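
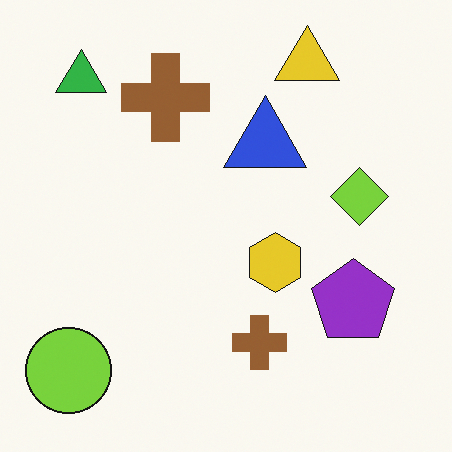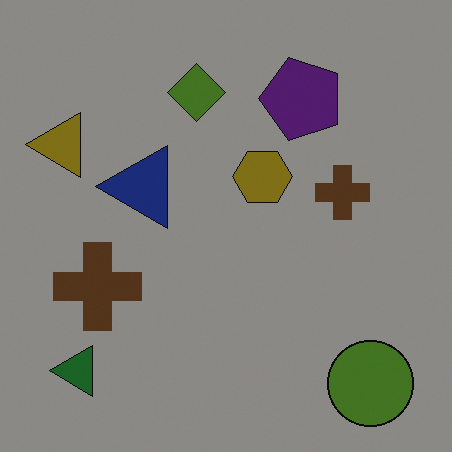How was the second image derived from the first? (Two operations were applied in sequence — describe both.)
The transformation is: substantially darkened, then rotated 90° counter-clockwise.

Every pixel — background and shapes alike — is uniformly darkened. The lime circle sits in the bottom-left of the first image and the bottom-right of the second — consistent with a whole-image 90° counter-clockwise rotation.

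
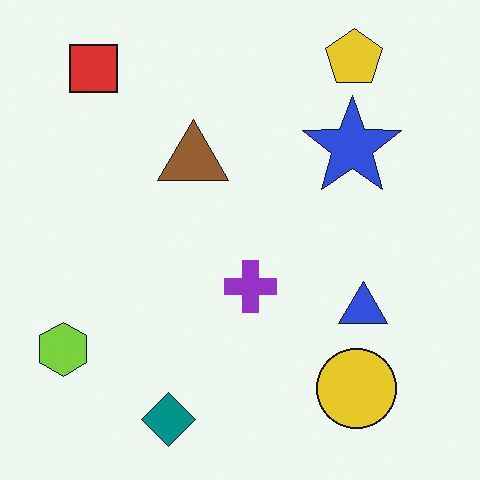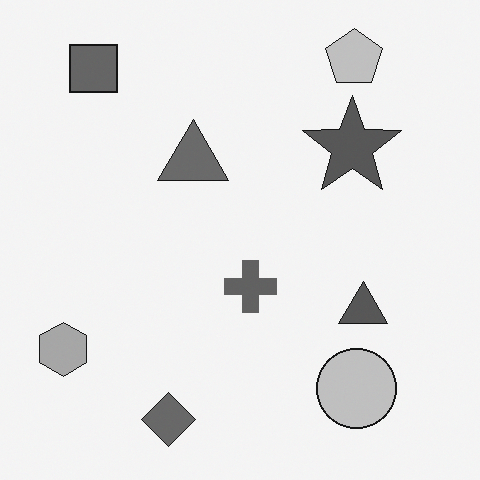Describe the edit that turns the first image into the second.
The image was converted to grayscale.

All color is removed — every shape is now a shade of grey.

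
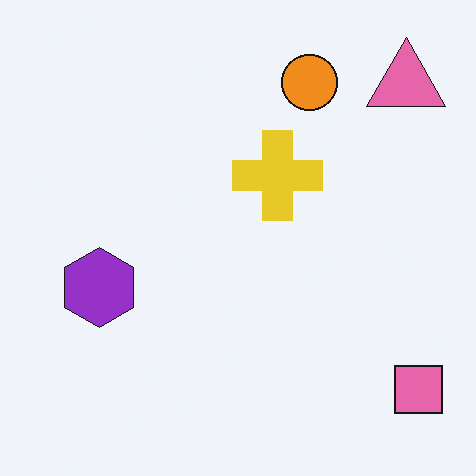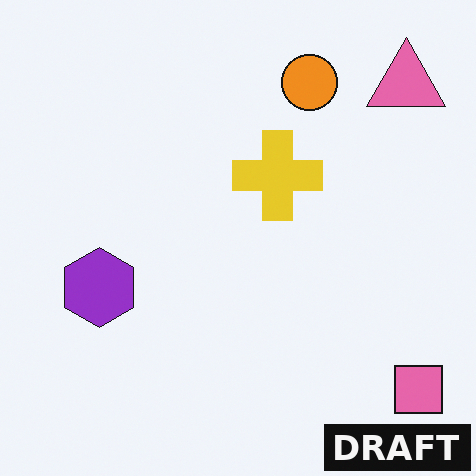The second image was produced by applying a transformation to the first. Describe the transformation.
The image was watermarked with the text "DRAFT" in the lower-right corner.

A dark label reading "DRAFT" appears in the lower-right corner.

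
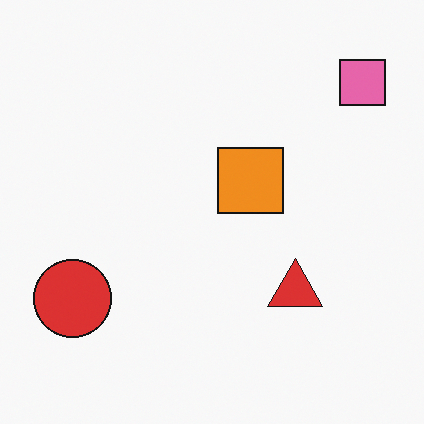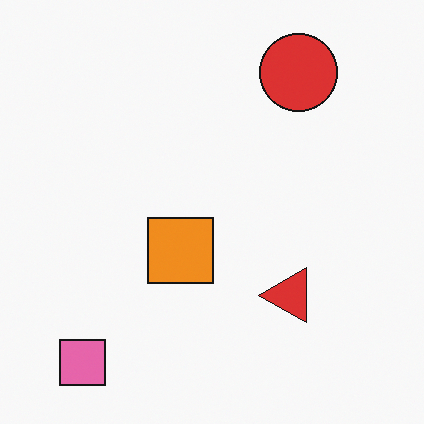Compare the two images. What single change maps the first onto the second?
Transposed (reflected across the top-left ↔ bottom-right diagonal).

Shapes have swapped their row and column positions — what was in the top-right is now in the bottom-left — a diagonal reflection.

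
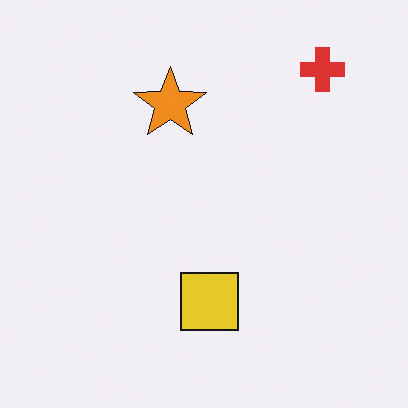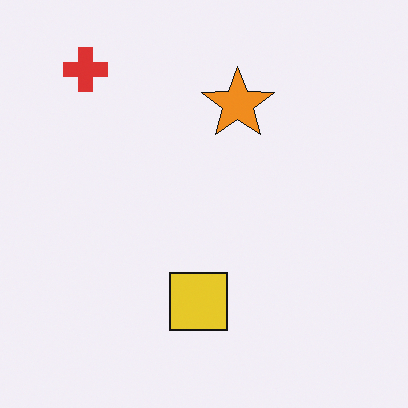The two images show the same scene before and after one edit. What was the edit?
This is the original image flipped horizontally (left ↔ right).

The red cross is in the top-right of the first image and the top-left of the second — shapes on opposite sides of the vertical midline have swapped in a mirror flip.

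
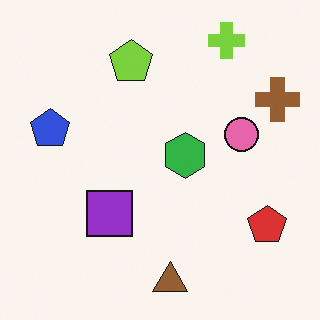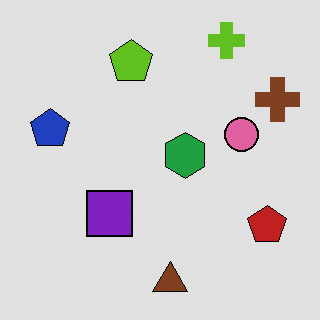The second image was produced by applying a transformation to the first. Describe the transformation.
This is the original image posterized to a reduced palette.

Each flat color has snapped to a coarser quantized level — most visibly, the near-white background has dropped to a flat grey.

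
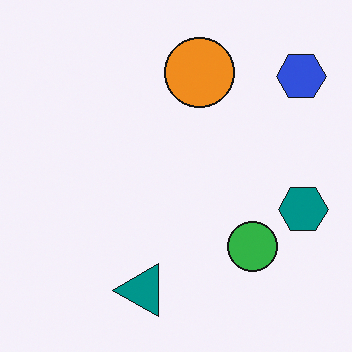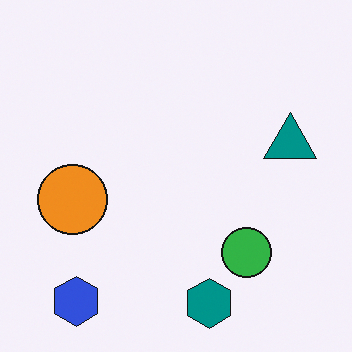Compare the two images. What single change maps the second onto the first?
This is the original image transposed (reflected across the top-left ↔ bottom-right diagonal).

Shapes have swapped their row and column positions — what was in the top-right is now in the bottom-left — a diagonal reflection.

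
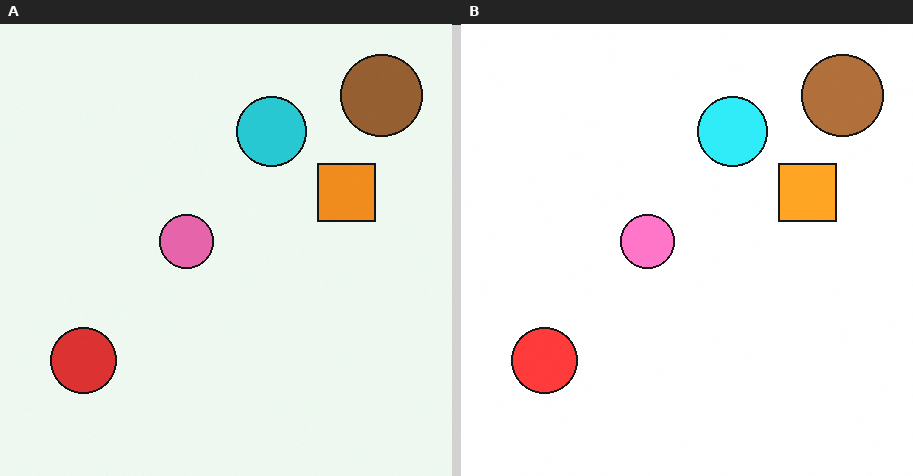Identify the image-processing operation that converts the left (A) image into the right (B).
This is the original image brightened a little.

Every pixel — background and shapes alike — is uniformly brightened.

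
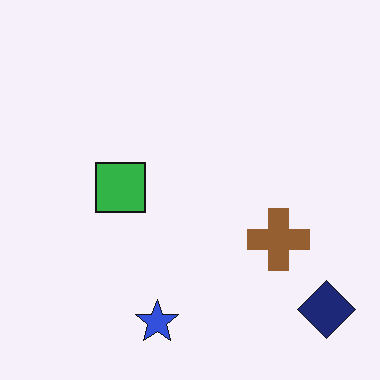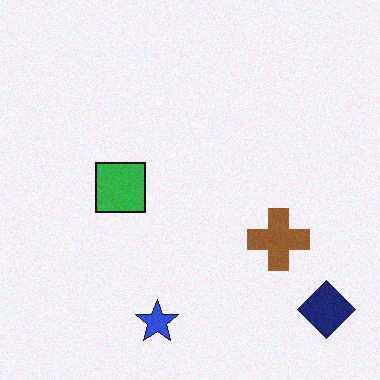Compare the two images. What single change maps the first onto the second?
The second image is the first degraded with a light layer of grain.

Random speckle covers the whole image, including the flat background.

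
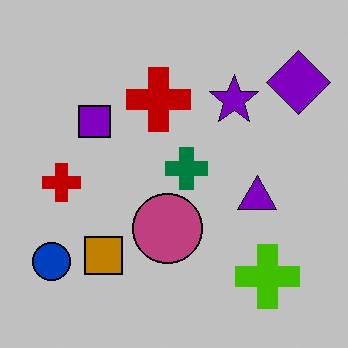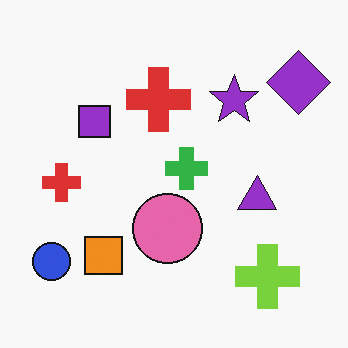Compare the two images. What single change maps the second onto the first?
This is the original image aggressively posterized.

Each flat color has snapped to a coarser quantized level — most visibly, the near-white background has dropped to a flat grey.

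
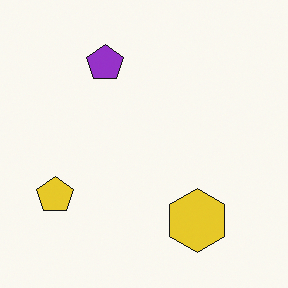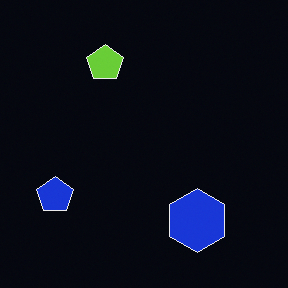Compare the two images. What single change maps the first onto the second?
This is the original image color-inverted (negative).

The light background has become dark and every shape's color is its complement — a photographic negative.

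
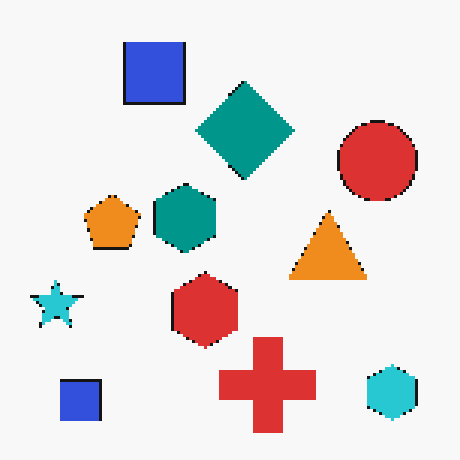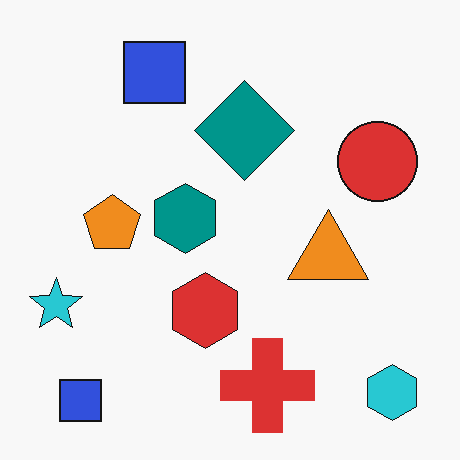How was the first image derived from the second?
The first image is the second mildly pixelated.

Shapes are reduced to large square blocks; fine edges and outlines are lost — a downscale-then-upscale (mosaic) effect.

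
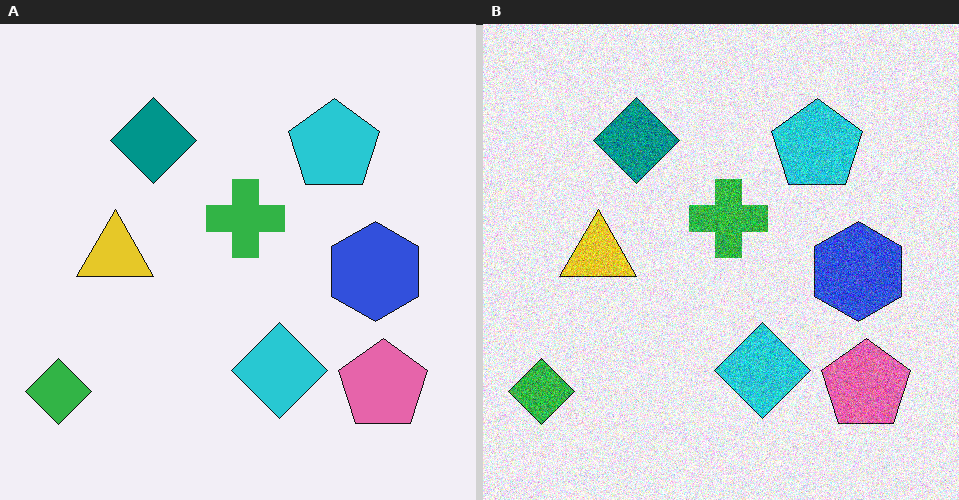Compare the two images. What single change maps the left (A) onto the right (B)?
It was degraded with a thick layer of grain.

Random speckle covers the whole image, including the flat background.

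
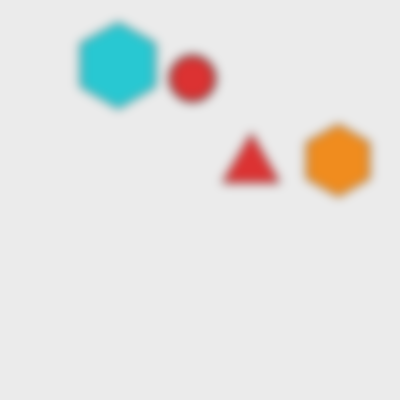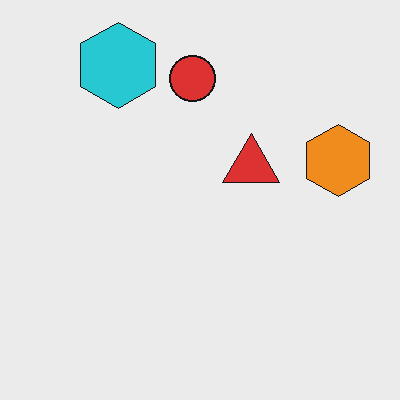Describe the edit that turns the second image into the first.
This is the original image strongly gaussian-blurred.

Shape edges and outlines are uniformly softened across the whole image.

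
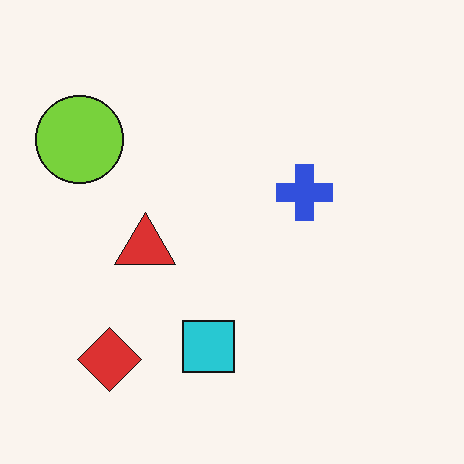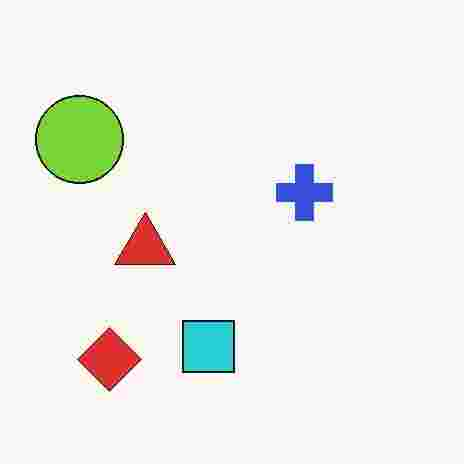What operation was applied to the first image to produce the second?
This is the original image heavily JPEG-compressed with obvious blocking artifacts.

Blocky 8×8 compression artifacts appear around shape edges and the flat background shows ringing — characteristic JPEG degradation.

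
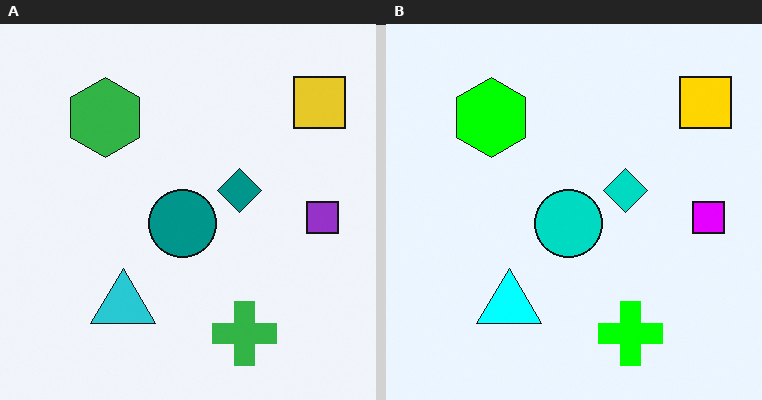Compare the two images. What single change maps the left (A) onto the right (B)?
Heavily oversaturated.

All colors are more vivid — a global saturation change.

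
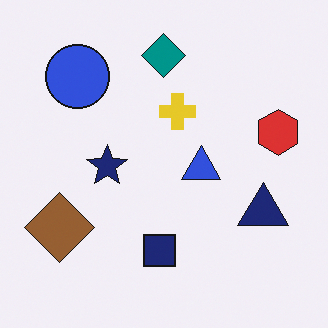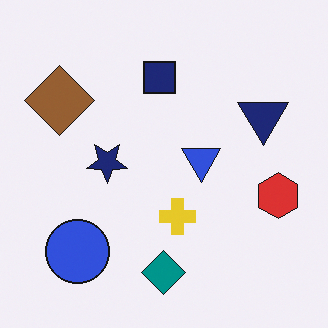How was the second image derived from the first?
The transformation is: flipped vertically (top ↔ bottom).

The teal diamond is in the top of the first image and the bottom of the second — shapes on opposite sides of the horizontal midline have swapped in a mirror flip.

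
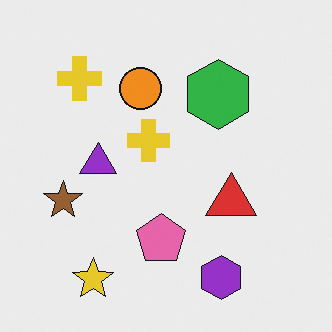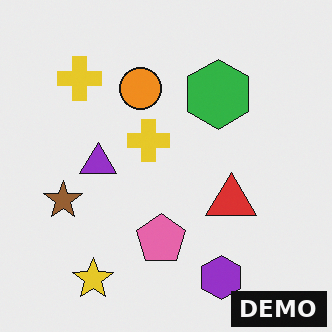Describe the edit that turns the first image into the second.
This is the original image watermarked with the text "DEMO" in the lower-right corner.

A dark label reading "DEMO" appears in the lower-right corner.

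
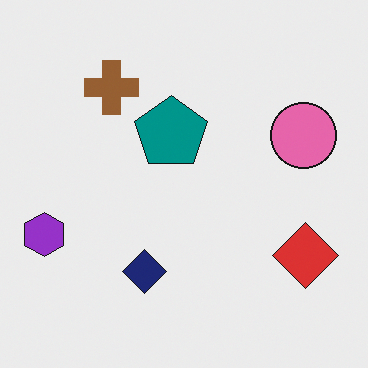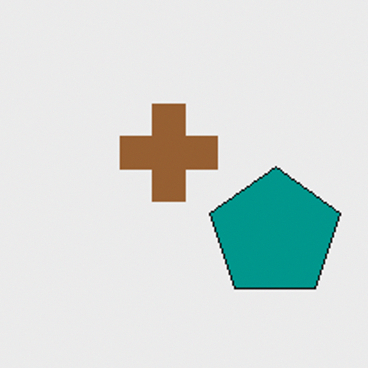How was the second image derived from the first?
The second image is the first cropped tightly and scaled back up.

The visible shapes are larger and the field of view is narrower; shapes near the original edges may be partly or wholly outside the frame — a crop-and-rescale.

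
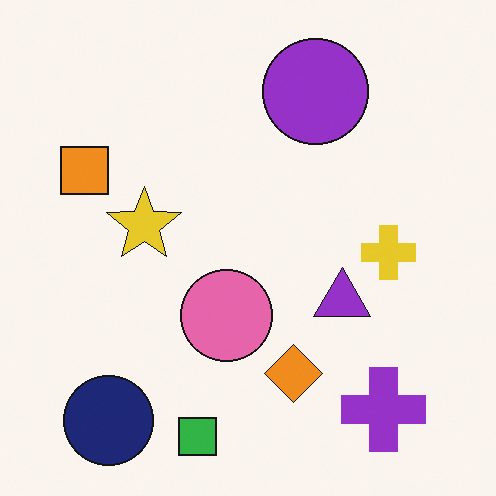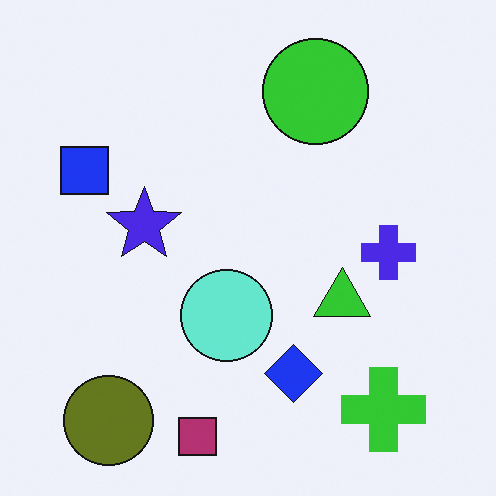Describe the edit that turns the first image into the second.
The second image is the first hue-shifted by a large amount.

Every shape's color has rotated by the same amount around the hue wheel — a uniform hue shift.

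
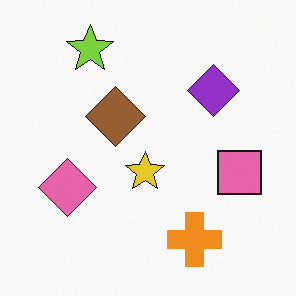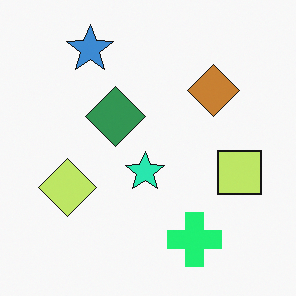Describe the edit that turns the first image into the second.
This is the original image hue-shifted by a moderate amount.

Every shape's color has rotated by the same amount around the hue wheel — a uniform hue shift.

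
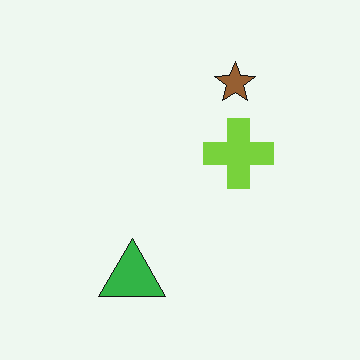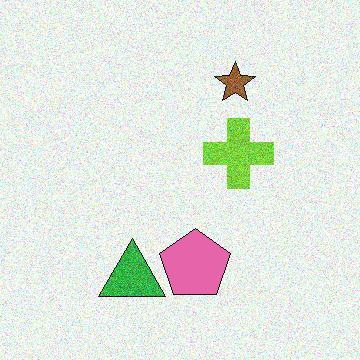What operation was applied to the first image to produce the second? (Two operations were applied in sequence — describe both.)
This is the original image degraded with moderate additive noise, then overlaid with an additional pink pentagon.

Random speckle covers the whole image, including the flat background. A pink pentagon appears in the second image that is absent from the first.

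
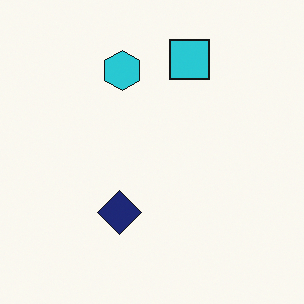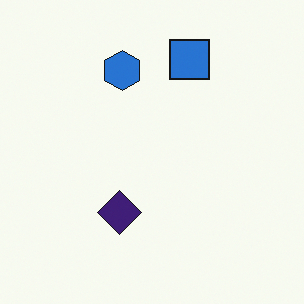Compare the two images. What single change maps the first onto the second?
Hue-shifted slightly.

Every shape's color has rotated by the same amount around the hue wheel — a uniform hue shift.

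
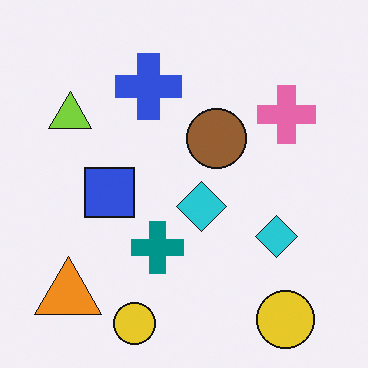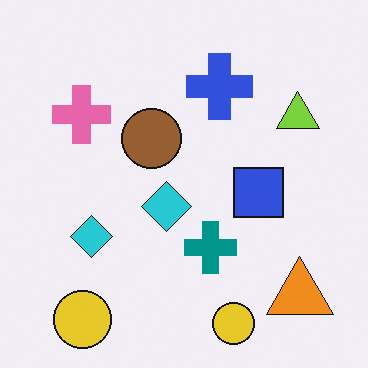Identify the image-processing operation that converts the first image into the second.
It was flipped horizontally (left ↔ right).

The orange triangle is in the bottom-left of the first image and the bottom-right of the second — shapes on opposite sides of the vertical midline have swapped in a mirror flip.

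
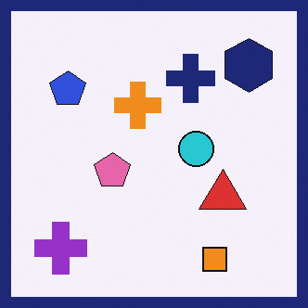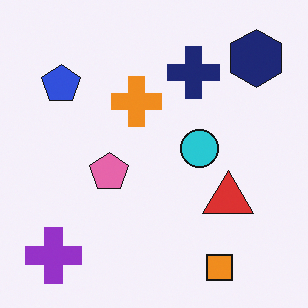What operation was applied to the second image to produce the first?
The first image is the second framed with a navy border.

A solid navy frame runs around the edge of the first image, with the content slightly shrunk inside it.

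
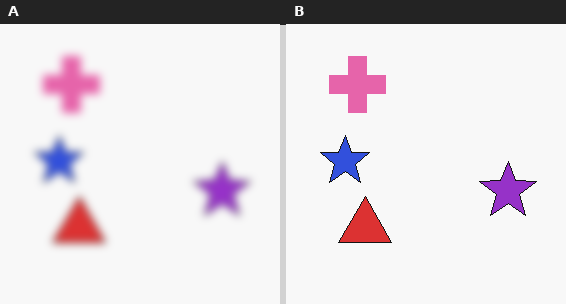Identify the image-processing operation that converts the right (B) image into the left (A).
The image was moderately blurred.

Shape edges and outlines are uniformly softened across the whole image.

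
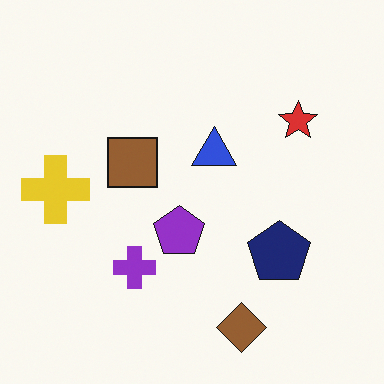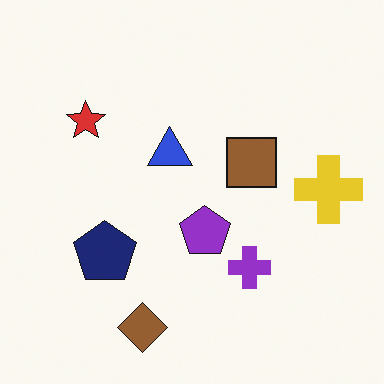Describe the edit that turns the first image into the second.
The second image is the first flipped horizontally (left ↔ right).

The yellow cross is in the left of the first image and the right of the second — shapes on opposite sides of the vertical midline have swapped in a mirror flip.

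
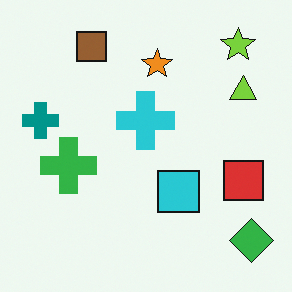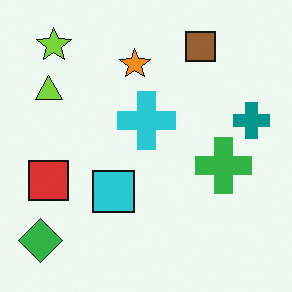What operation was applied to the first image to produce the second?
The second image is the first flipped horizontally (left ↔ right).

The teal cross is in the left of the first image and the right of the second — shapes on opposite sides of the vertical midline have swapped in a mirror flip.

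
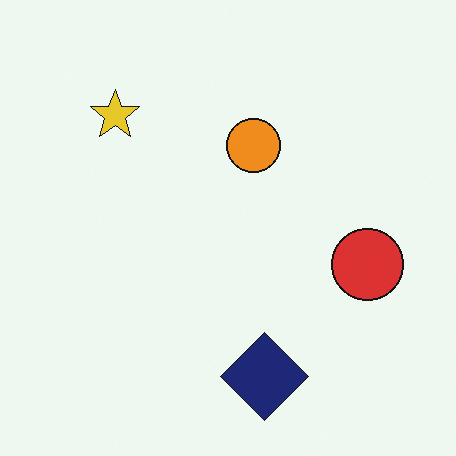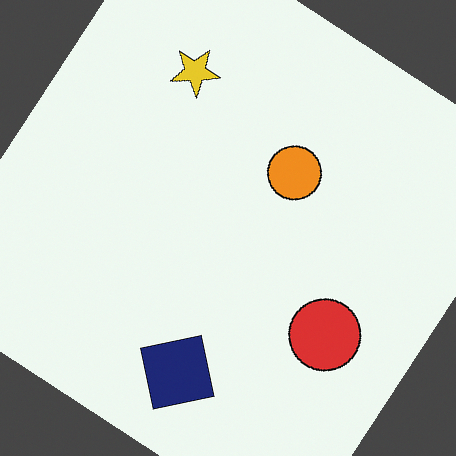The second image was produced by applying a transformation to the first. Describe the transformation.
The second image is the first rotated clockwise by a large amount — several tens of degrees.

Every shape is tilted by the same angle and the image corners show triangular fill wedges — a whole-image rotation by a non-right angle.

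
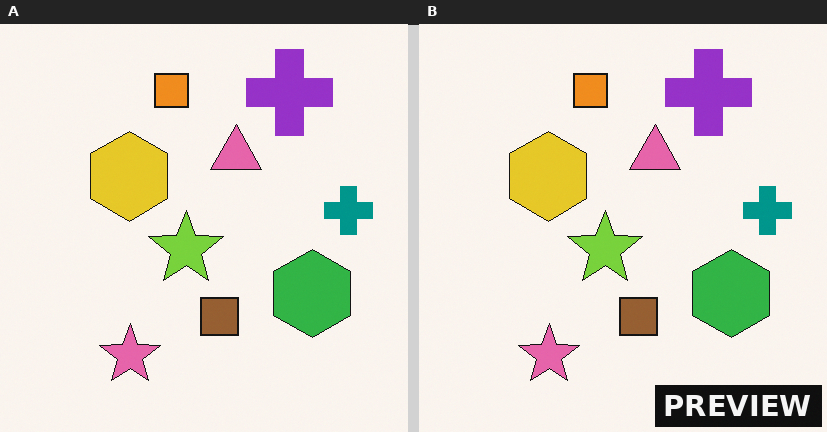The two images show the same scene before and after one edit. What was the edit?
The right (B) image is the left (A) watermarked with the text "PREVIEW" in the lower-right corner.

A dark label reading "PREVIEW" appears in the lower-right corner.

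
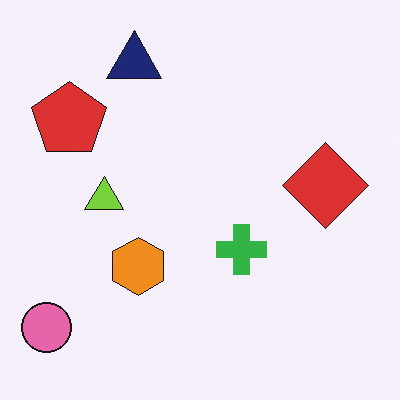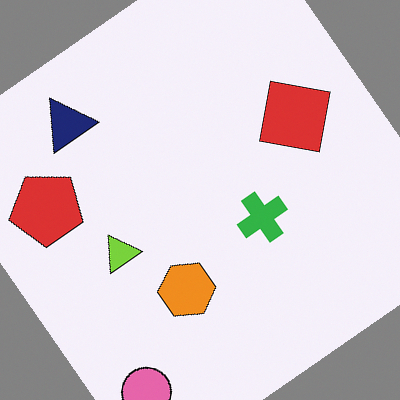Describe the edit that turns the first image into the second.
This is the original image rotated counter-clockwise by a large amount — several tens of degrees.

Every shape is tilted by the same angle and the image corners show triangular fill wedges — a whole-image rotation by a non-right angle.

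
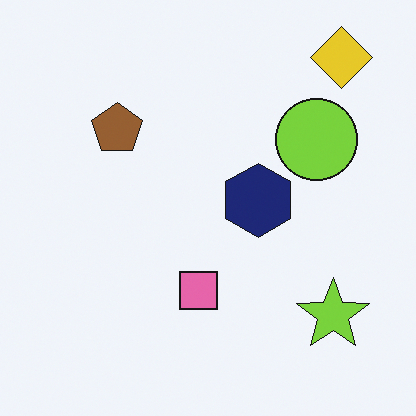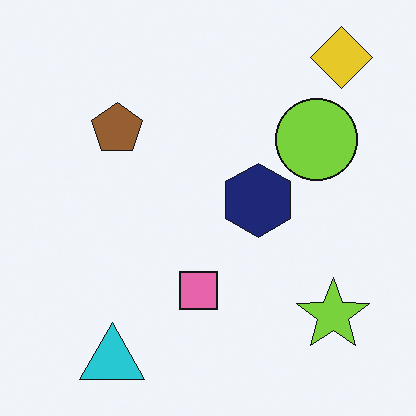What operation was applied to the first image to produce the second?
The second image is the first overlaid with an additional cyan triangle.

A cyan triangle appears in the second image that is absent from the first.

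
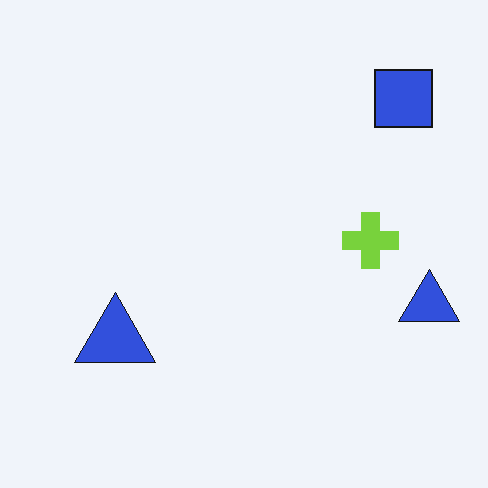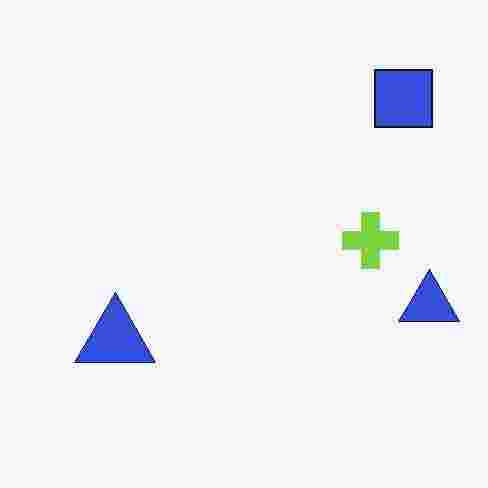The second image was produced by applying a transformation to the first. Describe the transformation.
The image was degraded with heavy JPEG compression.

Blocky 8×8 compression artifacts appear around shape edges and the flat background shows ringing — characteristic JPEG degradation.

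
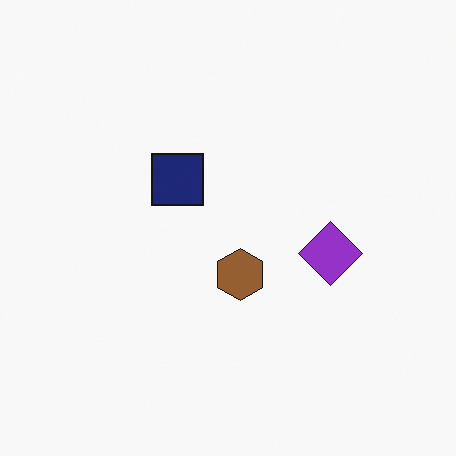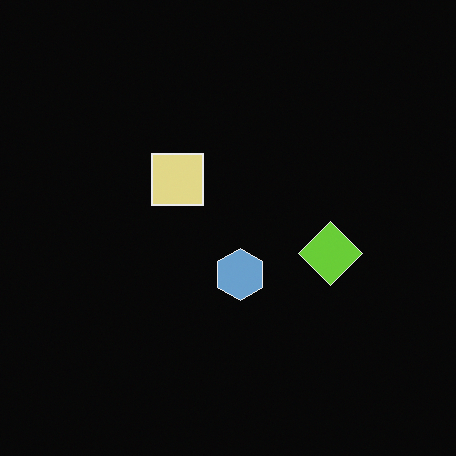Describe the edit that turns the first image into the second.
It was color-inverted (negative).

The light background has become dark and every shape's color is its complement — a photographic negative.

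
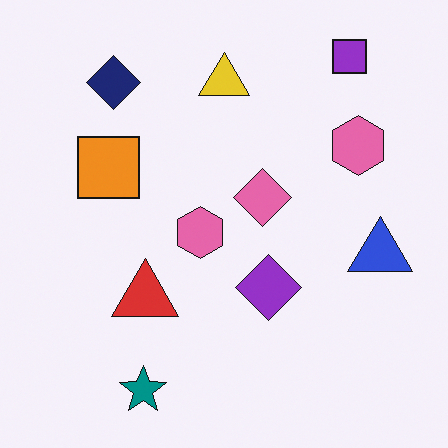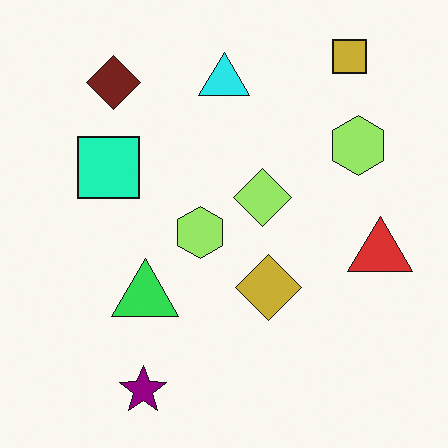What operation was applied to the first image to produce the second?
It was hue-shifted noticeably.

Every shape's color has rotated by the same amount around the hue wheel — a uniform hue shift.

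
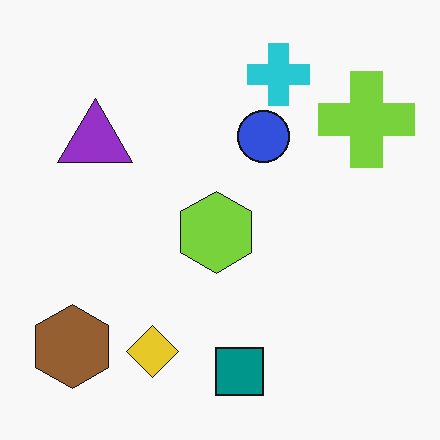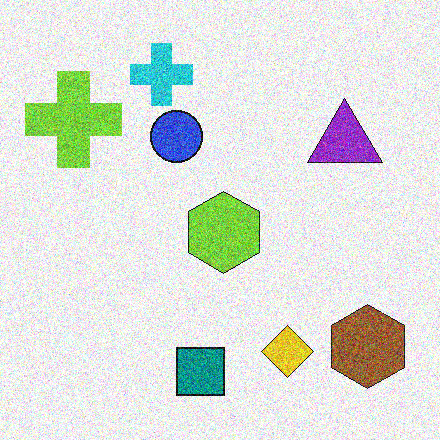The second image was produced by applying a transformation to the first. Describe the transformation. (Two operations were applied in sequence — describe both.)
Flipped horizontally (left ↔ right), then degraded with heavy additive noise.

The brown hexagon is in the bottom-left of the first image and the bottom-right of the second — shapes on opposite sides of the vertical midline have swapped in a mirror flip. Random speckle covers the whole image, including the flat background.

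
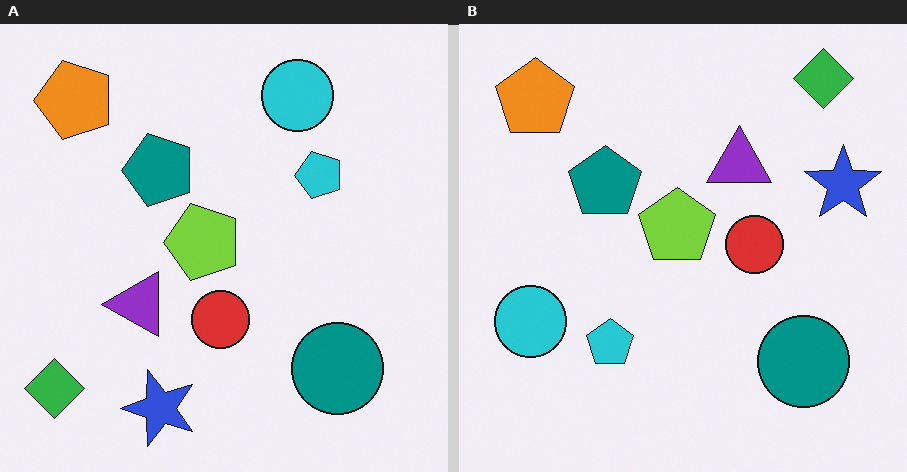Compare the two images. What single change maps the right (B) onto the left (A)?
Transposed (reflected across the top-left ↔ bottom-right diagonal).

Shapes have swapped their row and column positions — what was in the top-right is now in the bottom-left — a diagonal reflection.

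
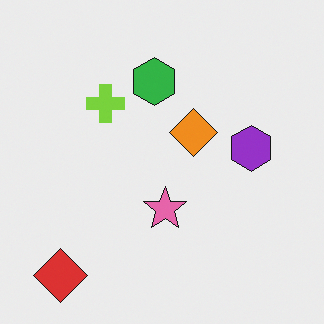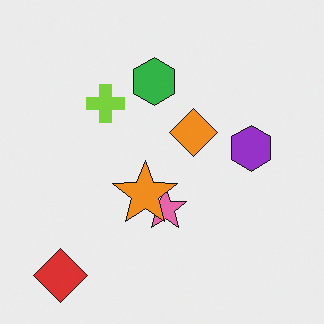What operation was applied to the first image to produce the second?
It was overlaid with an additional orange star.

An orange star appears in the second image that is absent from the first.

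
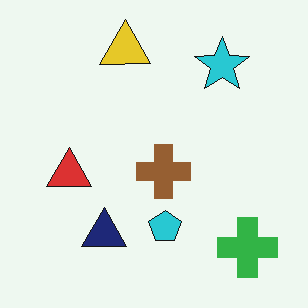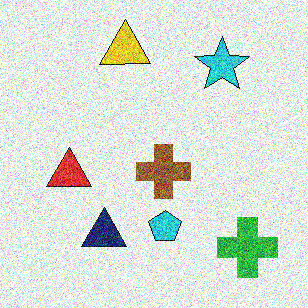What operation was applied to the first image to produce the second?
The second image is the first degraded with heavy additive noise.

Random speckle covers the whole image, including the flat background.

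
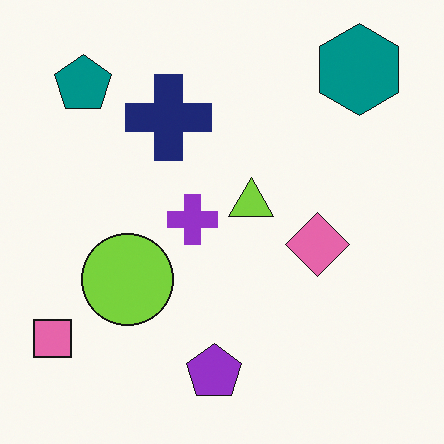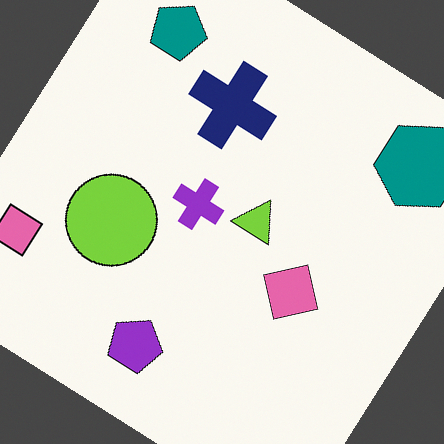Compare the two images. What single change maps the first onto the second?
This is the original image rotated clockwise by a large amount — several tens of degrees.

Every shape is tilted by the same angle and the image corners show triangular fill wedges — a whole-image rotation by a non-right angle.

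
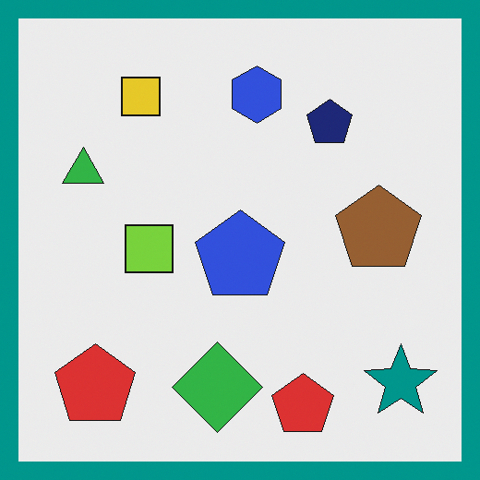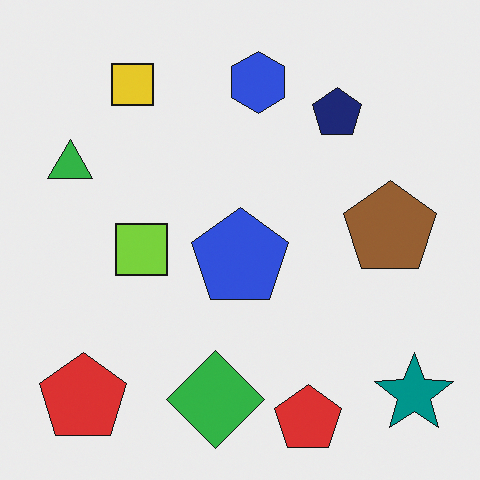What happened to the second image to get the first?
This is the original image framed with a teal border.

A solid teal frame runs around the edge of the first image, with the content slightly shrunk inside it.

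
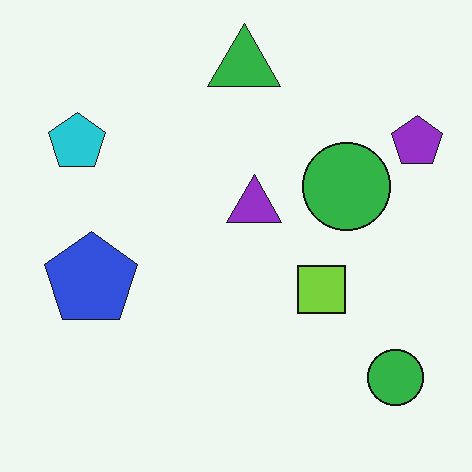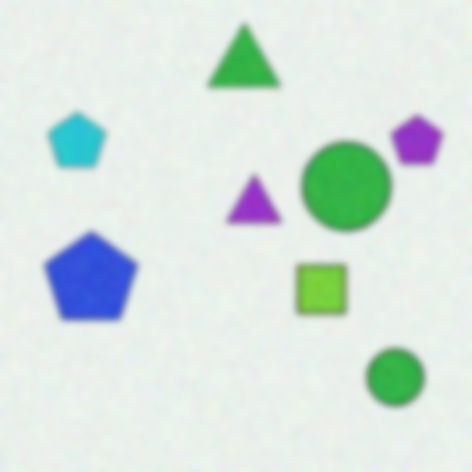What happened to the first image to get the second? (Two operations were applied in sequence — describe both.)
The image was degraded with visible gaussian noise, then noticeably gaussian-blurred.

Random speckle covers the whole image, including the flat background. Shape edges and outlines are uniformly softened across the whole image.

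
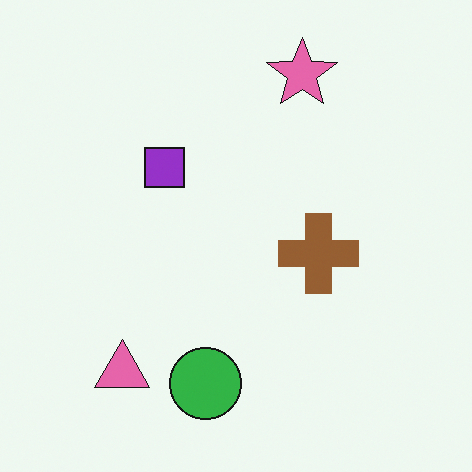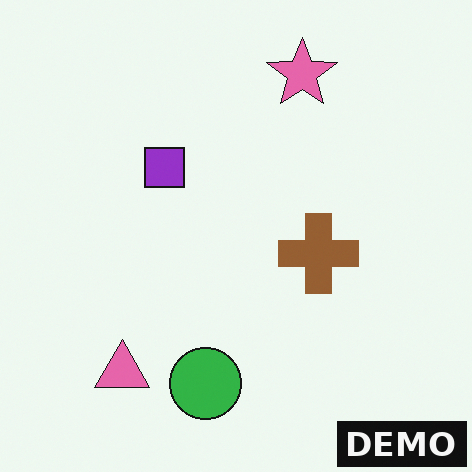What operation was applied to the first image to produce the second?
Watermarked with the text "DEMO" in the lower-right corner.

A dark label reading "DEMO" appears in the lower-right corner.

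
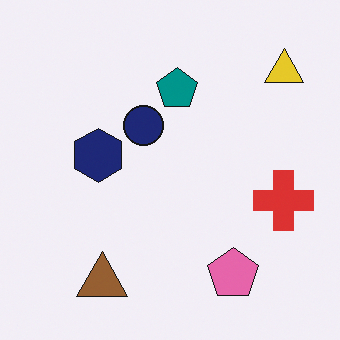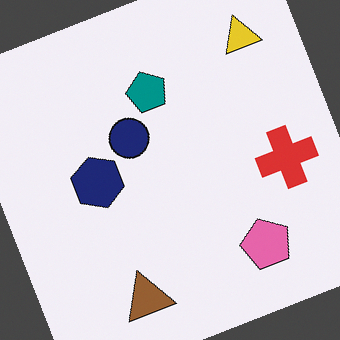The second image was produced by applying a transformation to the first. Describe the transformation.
The image was rotated counter-clockwise by a clearly visible amount.

Every shape is tilted by the same angle and the image corners show triangular fill wedges — a whole-image rotation by a non-right angle.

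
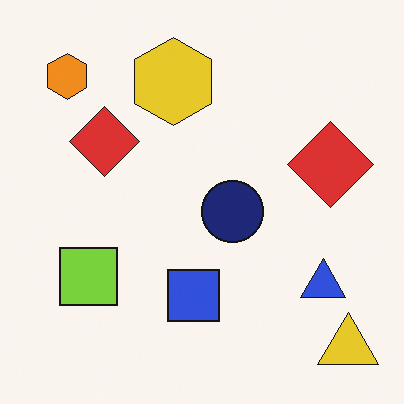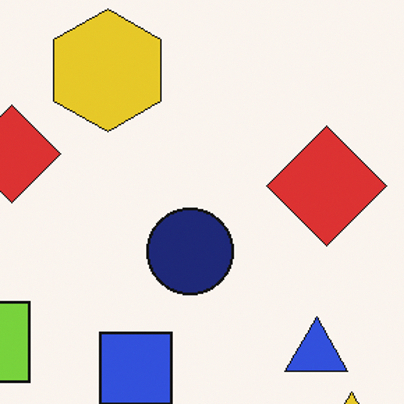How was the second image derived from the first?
The second image is the first cropped slightly and scaled back up.

The visible shapes are larger and the field of view is narrower; shapes near the original edges may be partly or wholly outside the frame — a crop-and-rescale.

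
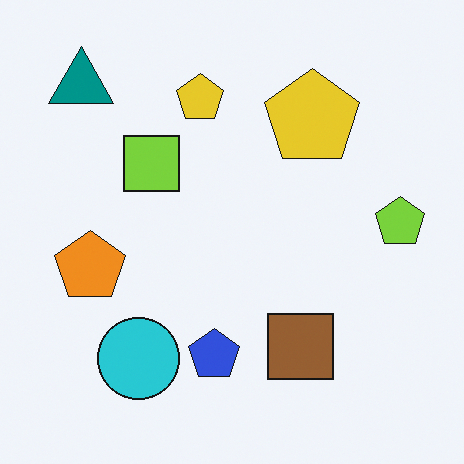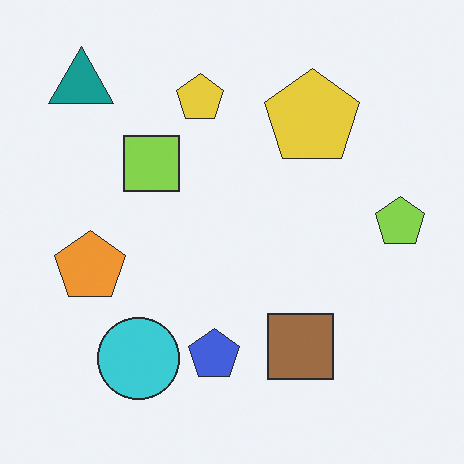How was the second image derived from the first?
This is the original image given slightly reduced contrast.

Tones are pushed toward mid-grey across the whole image — a global contrast change.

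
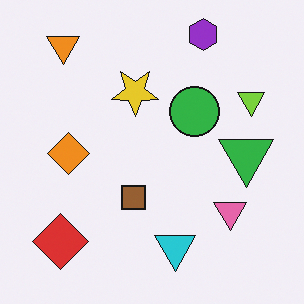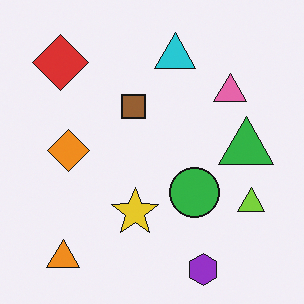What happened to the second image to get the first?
It was flipped vertically (top ↔ bottom).

The purple hexagon is in the bottom-right of the second image and the top-right of the first — shapes on opposite sides of the horizontal midline have swapped in a mirror flip.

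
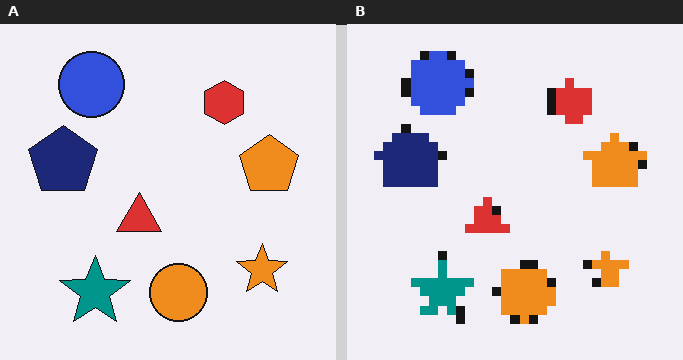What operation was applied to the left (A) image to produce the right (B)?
It was coarsely pixelated.

Shapes are reduced to large square blocks; fine edges and outlines are lost — a downscale-then-upscale (mosaic) effect.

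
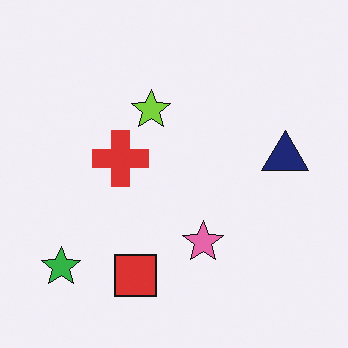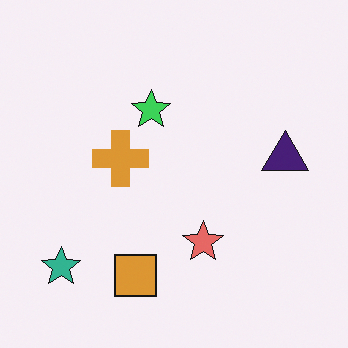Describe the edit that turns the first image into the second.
The transformation is: hue-shifted by a small amount.

Every shape's color has rotated by the same amount around the hue wheel — a uniform hue shift.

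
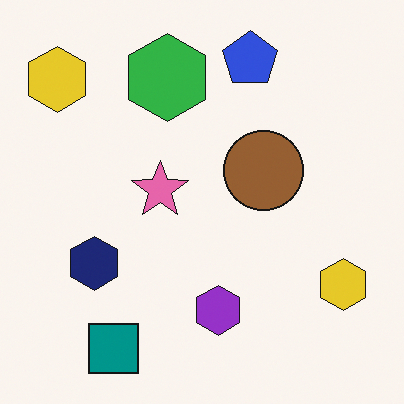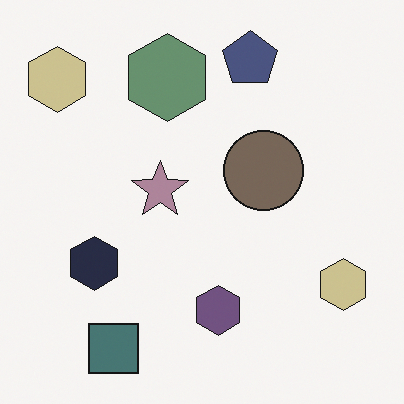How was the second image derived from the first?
The image was heavily desaturated.

All colors are more muted and greyish — a global saturation change.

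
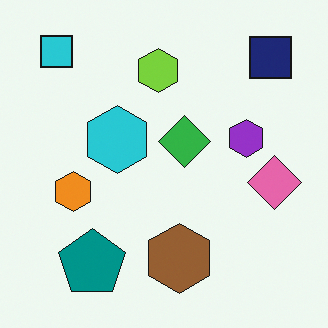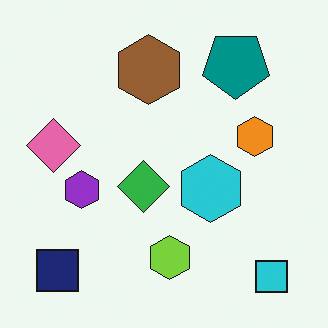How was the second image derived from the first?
The image was rotated 180°.

The cyan square sits in the top-left of the first image and the bottom-right of the second — consistent with a whole-image 180° rotation.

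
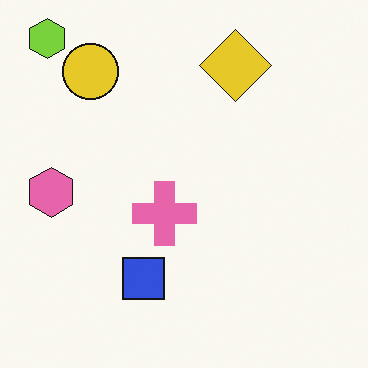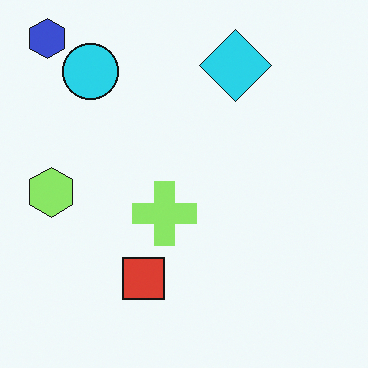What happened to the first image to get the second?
Hue-shifted by a moderate amount.

Every shape's color has rotated by the same amount around the hue wheel — a uniform hue shift.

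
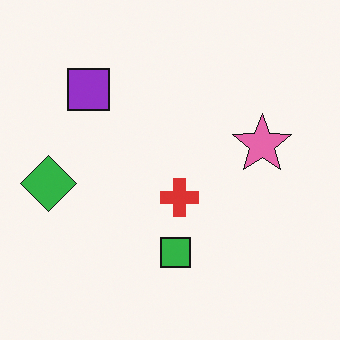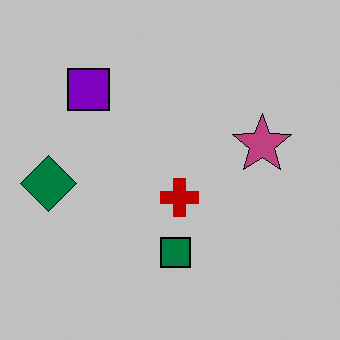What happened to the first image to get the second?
The image was heavily posterized to just a handful of flat colors.

Each flat color has snapped to a coarser quantized level — most visibly, the near-white background has dropped to a flat grey.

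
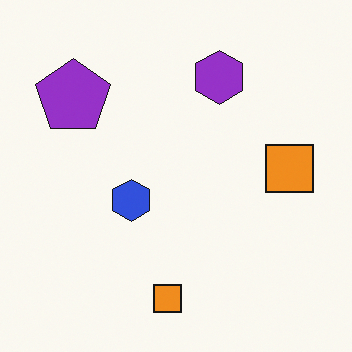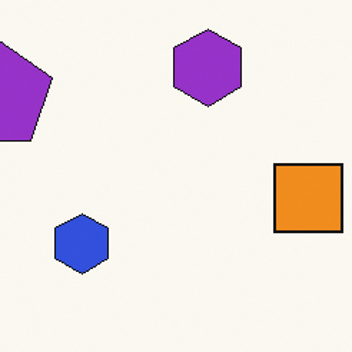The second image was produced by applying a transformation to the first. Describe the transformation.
The image was cropped to a modestly smaller region and rescaled.

The visible shapes are larger and the field of view is narrower; shapes near the original edges may be partly or wholly outside the frame — a crop-and-rescale.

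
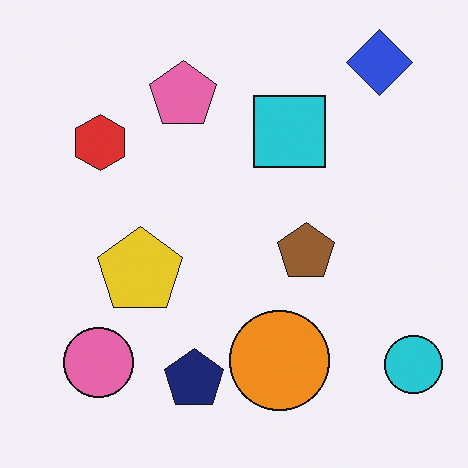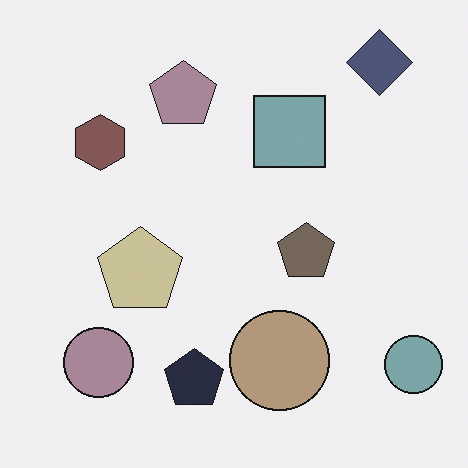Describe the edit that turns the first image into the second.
The second image is the first made much more muted (saturation change).

All colors are more muted and greyish — a global saturation change.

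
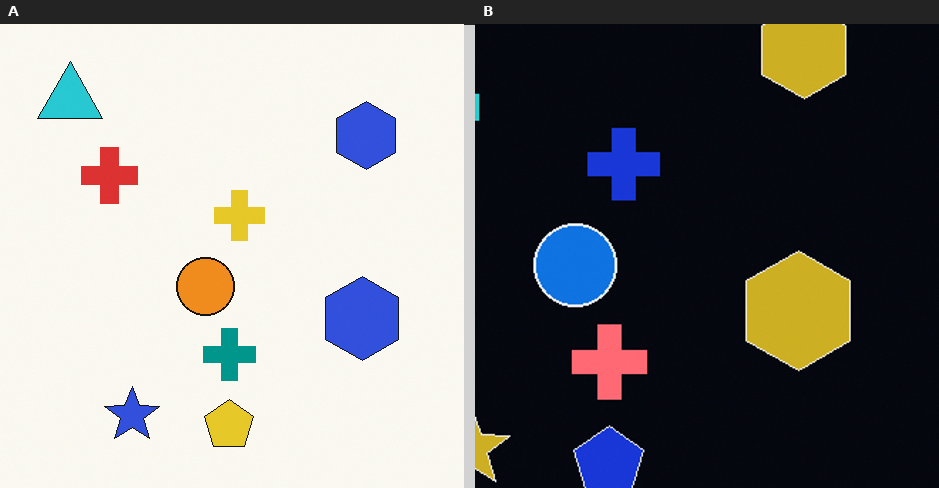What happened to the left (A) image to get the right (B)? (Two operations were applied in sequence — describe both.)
It was color-inverted (negative), then cropped to a modestly smaller region and rescaled.

The light background has become dark and every shape's color is its complement — a photographic negative. The visible shapes are larger and the field of view is narrower; shapes near the original edges may be partly or wholly outside the frame — a crop-and-rescale.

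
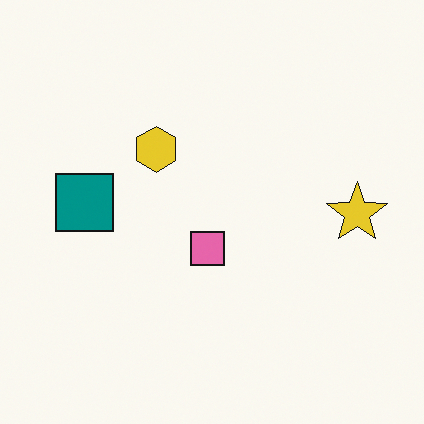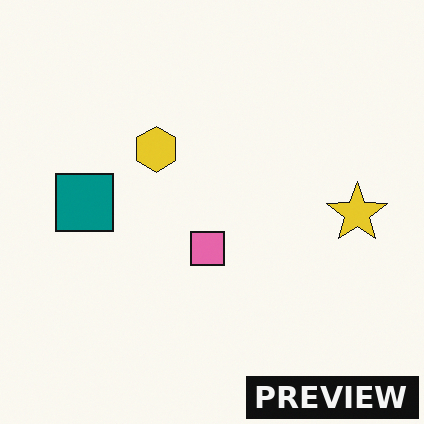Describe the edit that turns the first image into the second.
The second image is the first watermarked with the text "PREVIEW" in the lower-right corner.

A dark label reading "PREVIEW" appears in the lower-right corner.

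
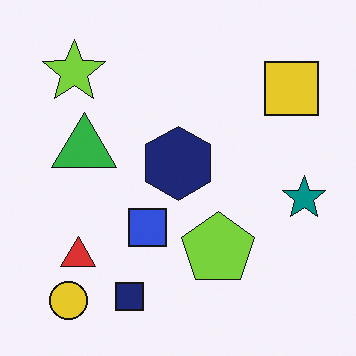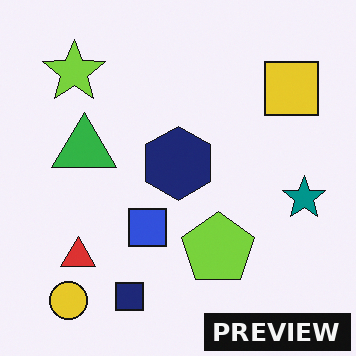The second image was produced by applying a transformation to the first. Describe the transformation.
The second image is the first watermarked with the text "PREVIEW" in the lower-right corner.

A dark label reading "PREVIEW" appears in the lower-right corner.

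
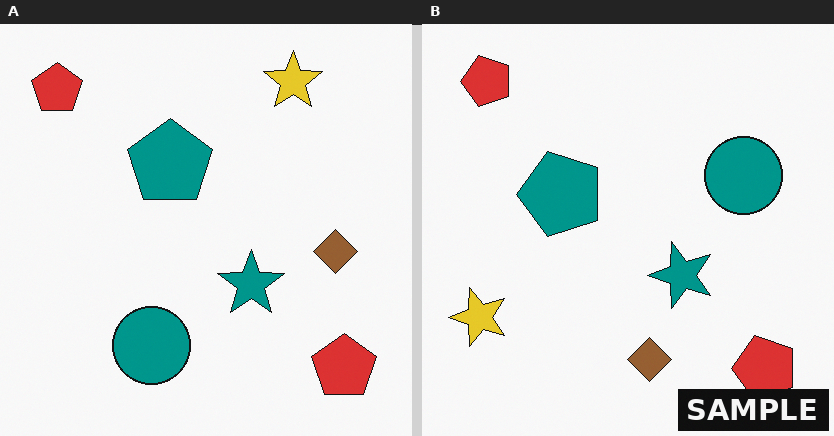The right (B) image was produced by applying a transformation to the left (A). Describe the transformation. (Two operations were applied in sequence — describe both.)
The image was transposed (reflected across the top-left ↔ bottom-right diagonal), then watermarked with the text "SAMPLE" in the lower-right corner.

Shapes have swapped their row and column positions — what was in the top-right is now in the bottom-left — a diagonal reflection. A dark label reading "SAMPLE" appears in the lower-right corner.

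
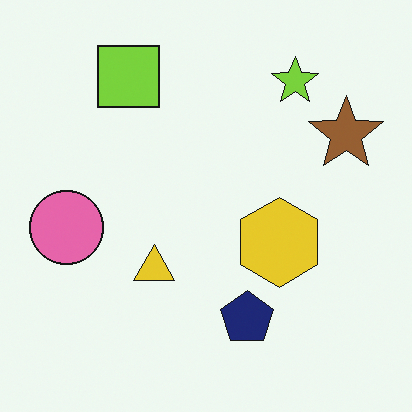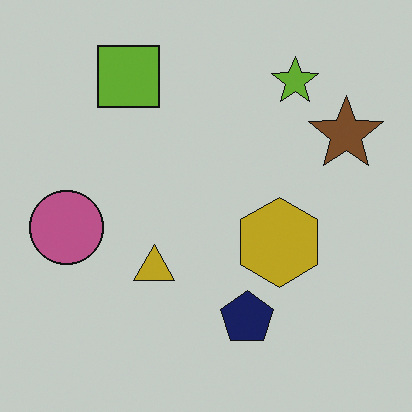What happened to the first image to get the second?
The transformation is: slightly darkened.

Every pixel — background and shapes alike — is uniformly darkened.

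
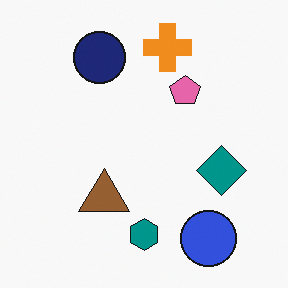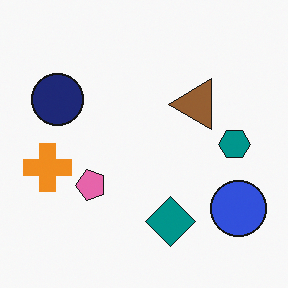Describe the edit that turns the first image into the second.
It was transposed (reflected across the top-left ↔ bottom-right diagonal).

Shapes have swapped their row and column positions — what was in the top-right is now in the bottom-left — a diagonal reflection.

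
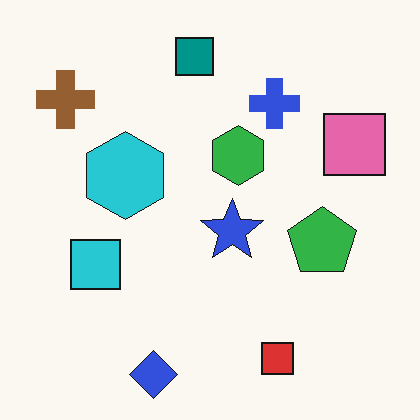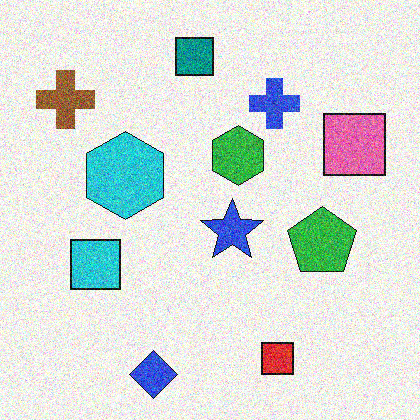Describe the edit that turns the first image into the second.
The transformation is: degraded with heavy additive noise.

Random speckle covers the whole image, including the flat background.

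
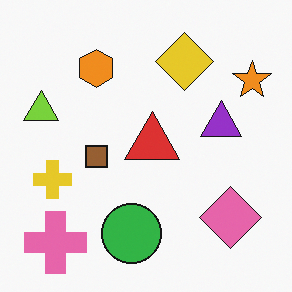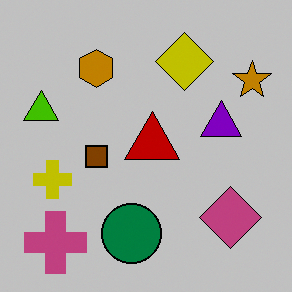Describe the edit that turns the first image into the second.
The second image is the first heavily posterized to just a handful of flat colors.

Each flat color has snapped to a coarser quantized level — most visibly, the near-white background has dropped to a flat grey.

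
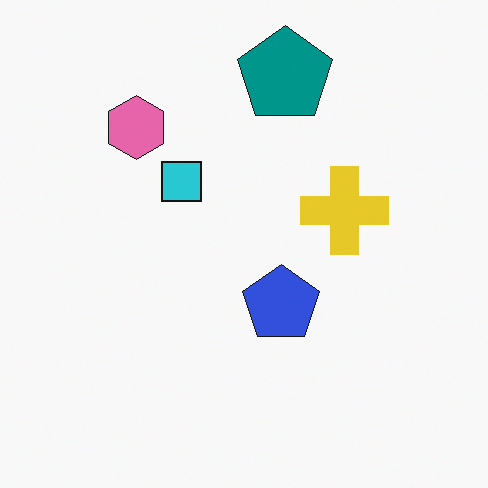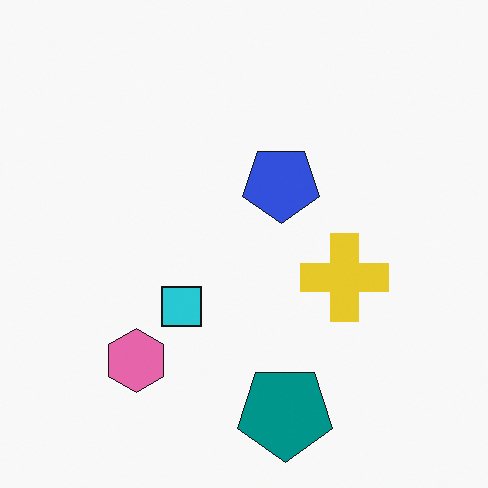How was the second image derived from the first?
It was flipped vertically (top ↔ bottom).

The teal pentagon is in the top of the first image and the bottom of the second — shapes on opposite sides of the horizontal midline have swapped in a mirror flip.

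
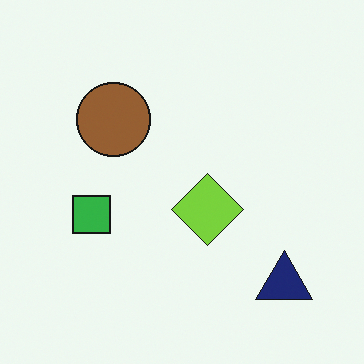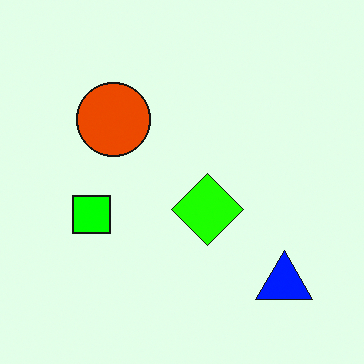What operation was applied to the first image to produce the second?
The transformation is: made much more vivid (saturation change).

All colors are more vivid — a global saturation change.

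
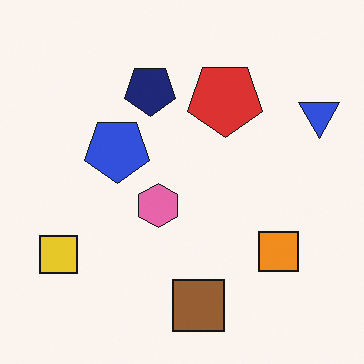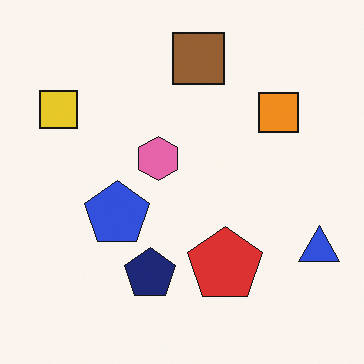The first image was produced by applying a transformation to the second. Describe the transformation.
It was flipped vertically (top ↔ bottom).

The brown square is in the top of the second image and the bottom of the first — shapes on opposite sides of the horizontal midline have swapped in a mirror flip.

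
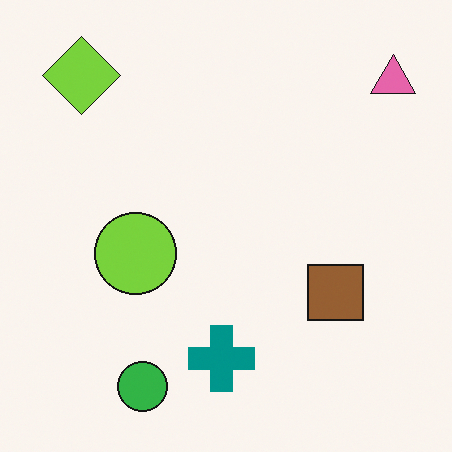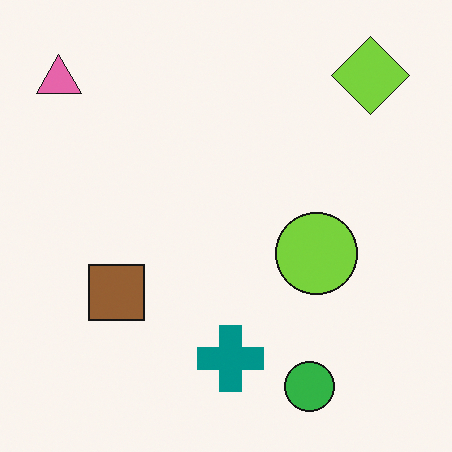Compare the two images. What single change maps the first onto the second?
The image was flipped horizontally (left ↔ right).

The pink triangle is in the top-right of the first image and the top-left of the second — shapes on opposite sides of the vertical midline have swapped in a mirror flip.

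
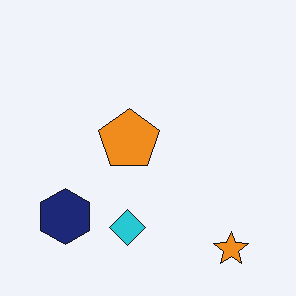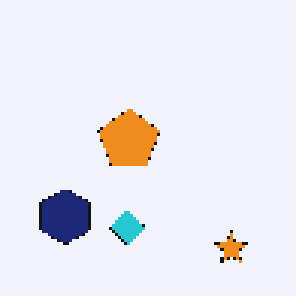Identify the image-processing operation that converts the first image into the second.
Mildly pixelated.

Shapes are reduced to large square blocks; fine edges and outlines are lost — a downscale-then-upscale (mosaic) effect.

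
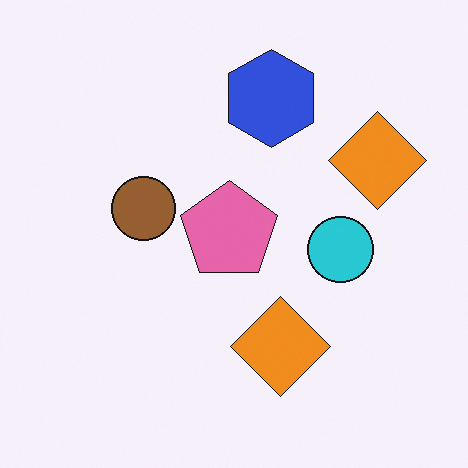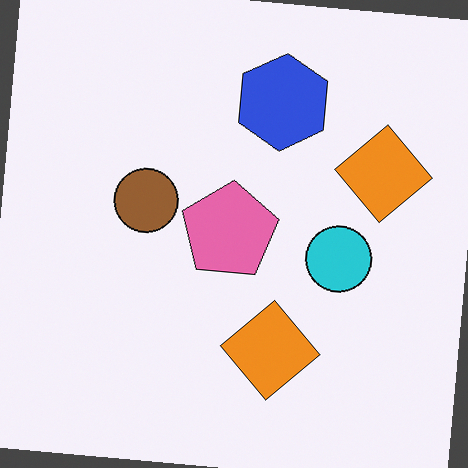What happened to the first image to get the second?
It was rotated clockwise by a slight angle.

Every shape is tilted by the same angle and the image corners show triangular fill wedges — a whole-image rotation by a non-right angle.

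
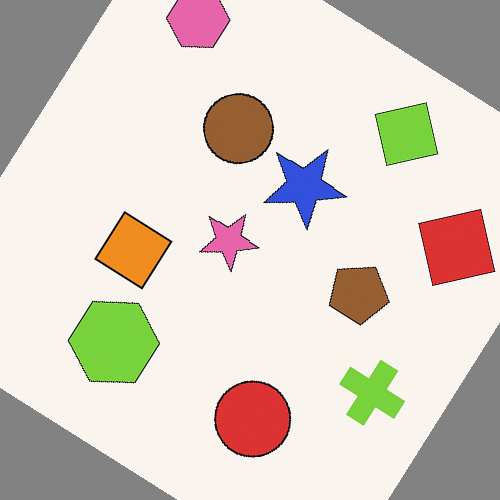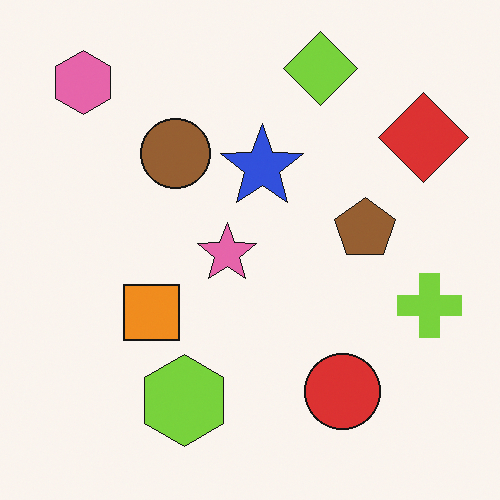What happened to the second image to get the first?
It was rotated clockwise by a large amount — several tens of degrees.

Every shape is tilted by the same angle and the image corners show triangular fill wedges — a whole-image rotation by a non-right angle.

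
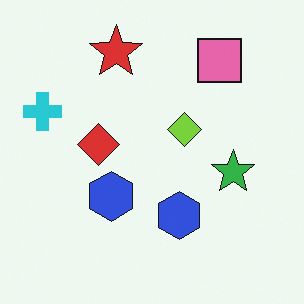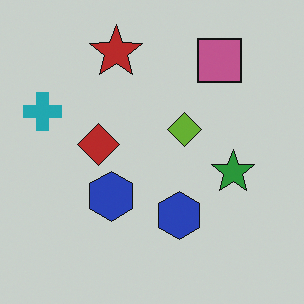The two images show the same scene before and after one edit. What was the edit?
Darkened a little.

Every pixel — background and shapes alike — is uniformly darkened.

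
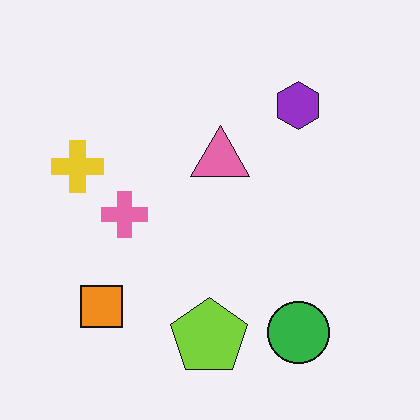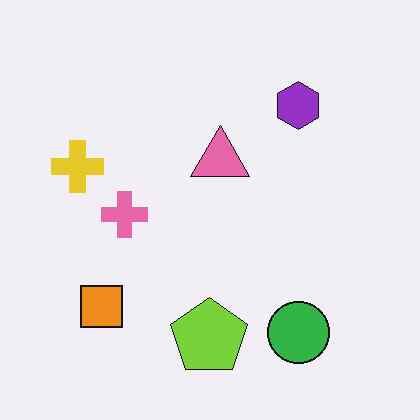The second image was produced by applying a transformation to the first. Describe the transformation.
This is the original image given moderate JPEG compression.

Blocky 8×8 compression artifacts appear around shape edges and the flat background shows ringing — characteristic JPEG degradation.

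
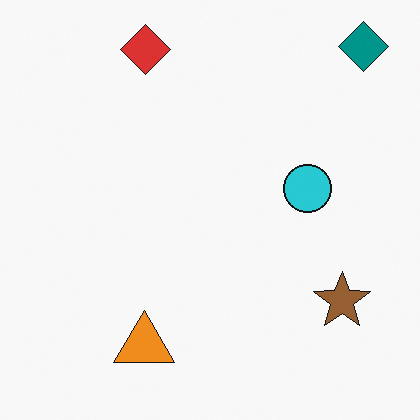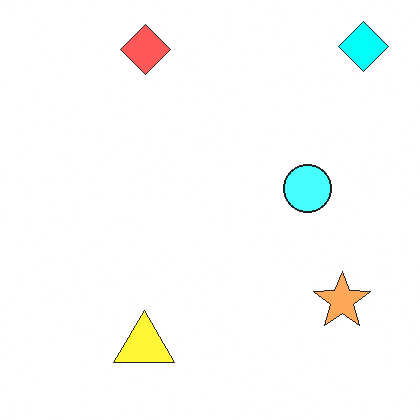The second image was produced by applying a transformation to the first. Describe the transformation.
The second image is the first substantially brightened.

Every pixel — background and shapes alike — is uniformly brightened.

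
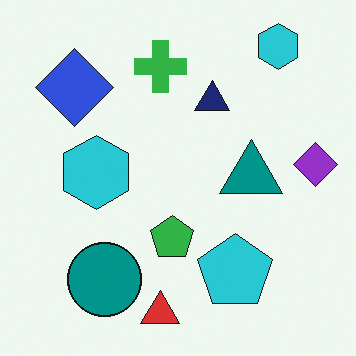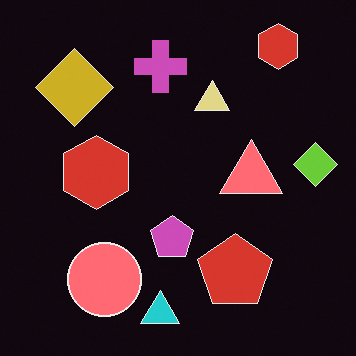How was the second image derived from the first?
It was color-inverted (negative).

The light background has become dark and every shape's color is its complement — a photographic negative.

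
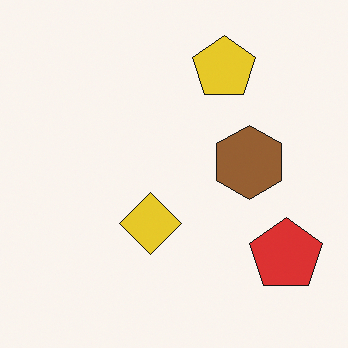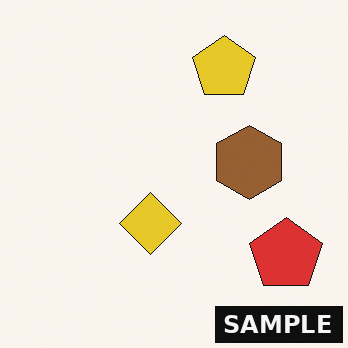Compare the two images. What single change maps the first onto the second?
This is the original image watermarked with the text "SAMPLE" in the lower-right corner.

A dark label reading "SAMPLE" appears in the lower-right corner.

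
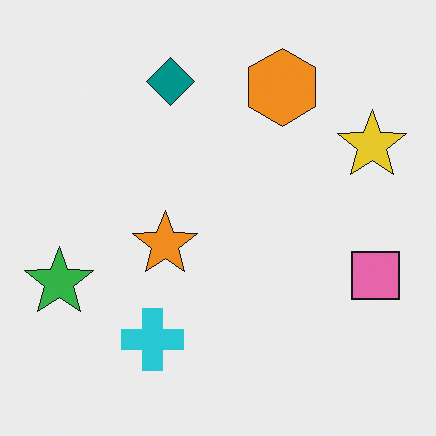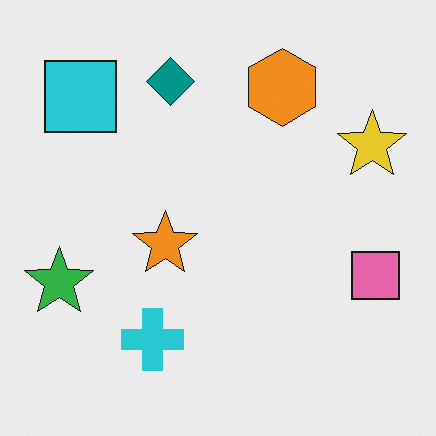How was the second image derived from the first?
The second image is the first overlaid with an additional cyan square.

A cyan square appears in the second image that is absent from the first.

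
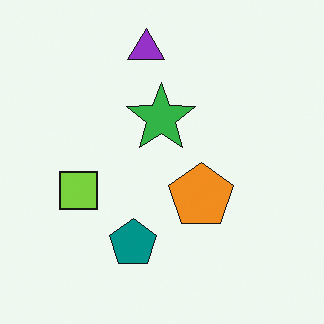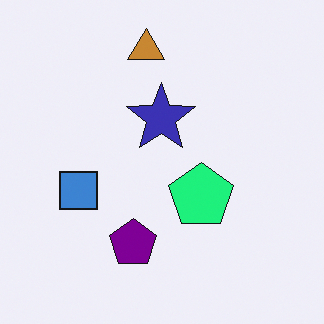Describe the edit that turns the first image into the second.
Hue-shifted noticeably.

Every shape's color has rotated by the same amount around the hue wheel — a uniform hue shift.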